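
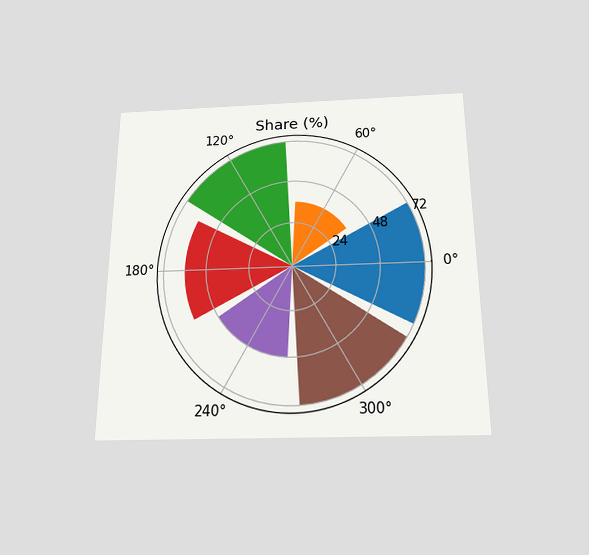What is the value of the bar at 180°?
The chart is viewed slightly from below. The bar at 180° reaches 60% on the radial axis.

60%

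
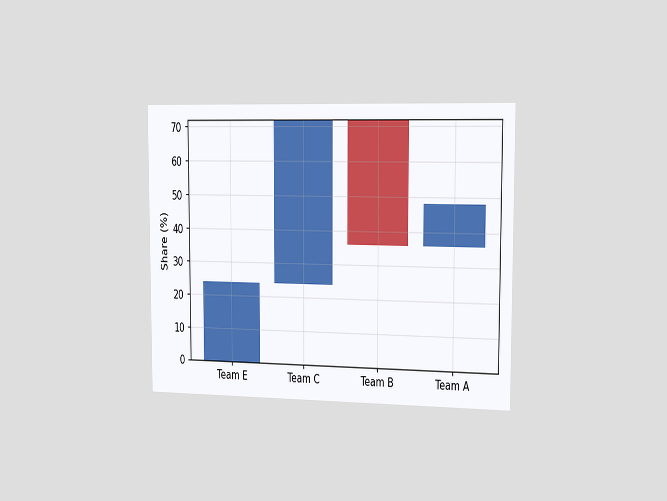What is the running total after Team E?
The chart is viewed slightly from the right. After Team E the running total reaches 24%.

24%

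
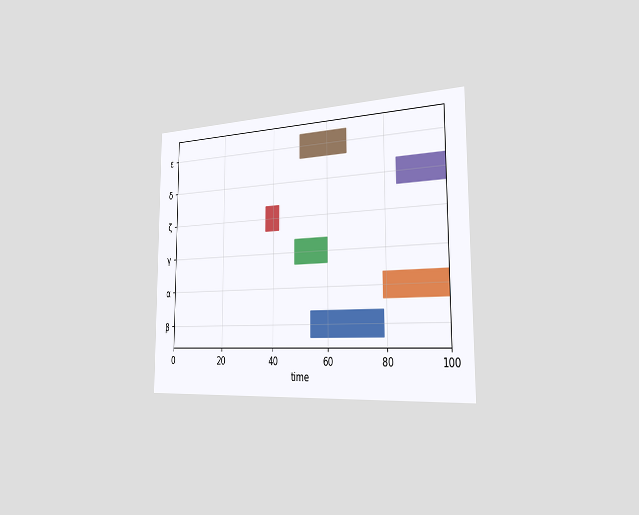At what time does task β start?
54

The chart is viewed slightly from the right. The β bar begins at t=54.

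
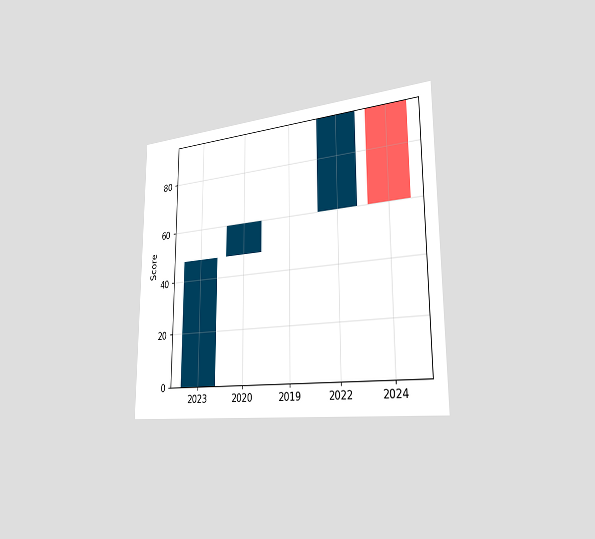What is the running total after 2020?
60

The chart is viewed slightly from the right. After 2020 the running total reaches 60.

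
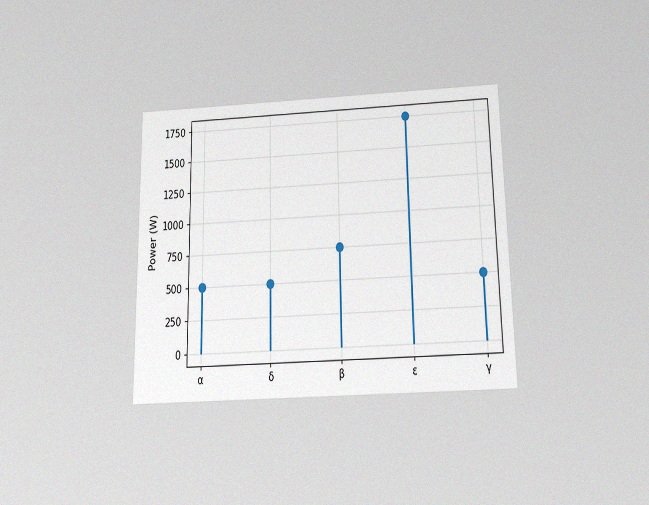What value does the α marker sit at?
The chart is viewed slightly from below, with some photo noise. The α marker sits at 500W.

500W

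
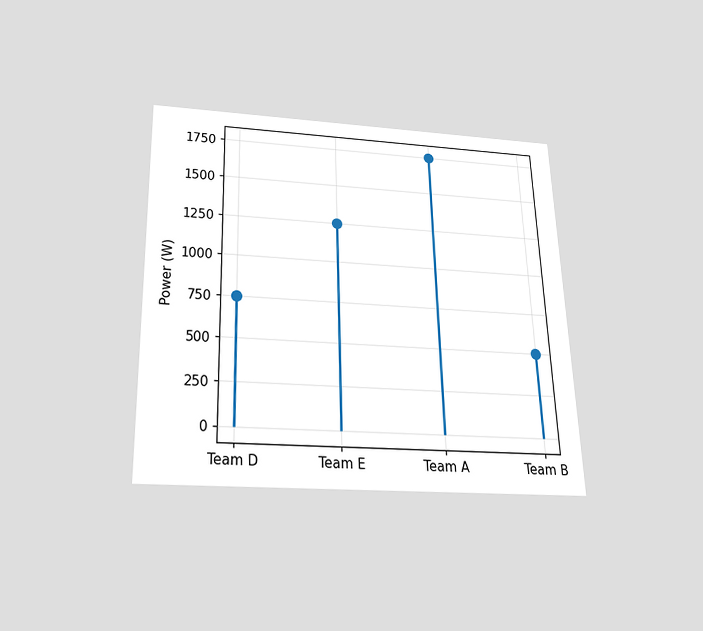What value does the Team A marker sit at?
1750W

The chart is viewed slightly from below. The Team A marker sits at 1750W.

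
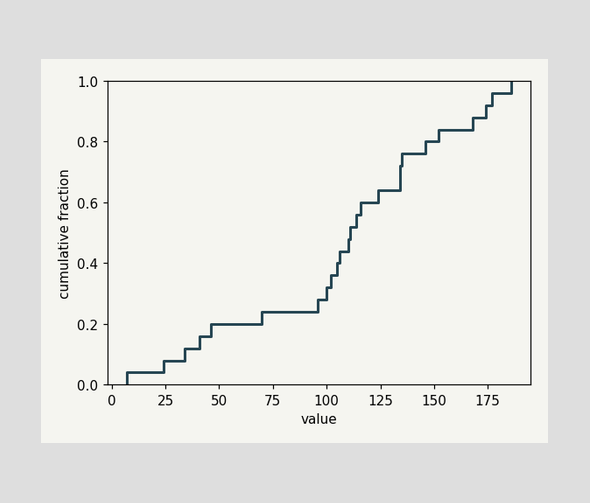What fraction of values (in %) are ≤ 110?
At x=110 the ECDF step is at 48%.

48%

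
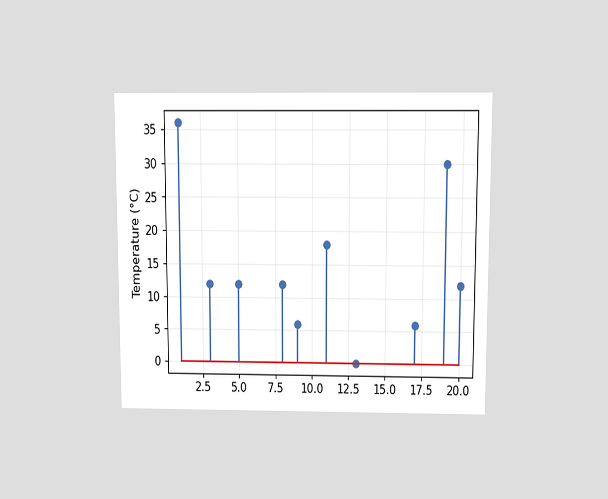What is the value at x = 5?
The chart is viewed slightly from above. The stem at x=5 reaches 12°C.

12°C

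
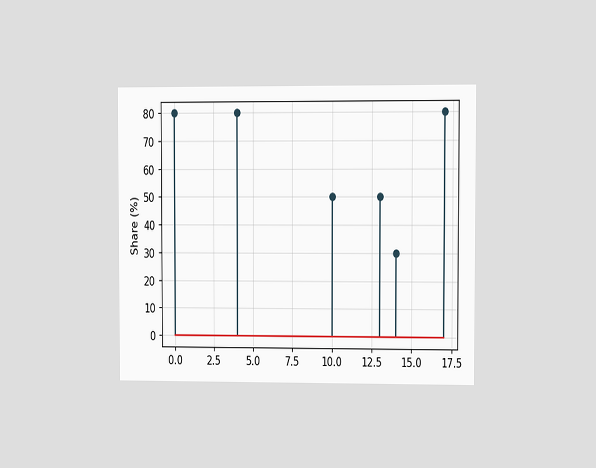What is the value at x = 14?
The chart is viewed at a slight angle. The stem at x=14 reaches 30%.

30%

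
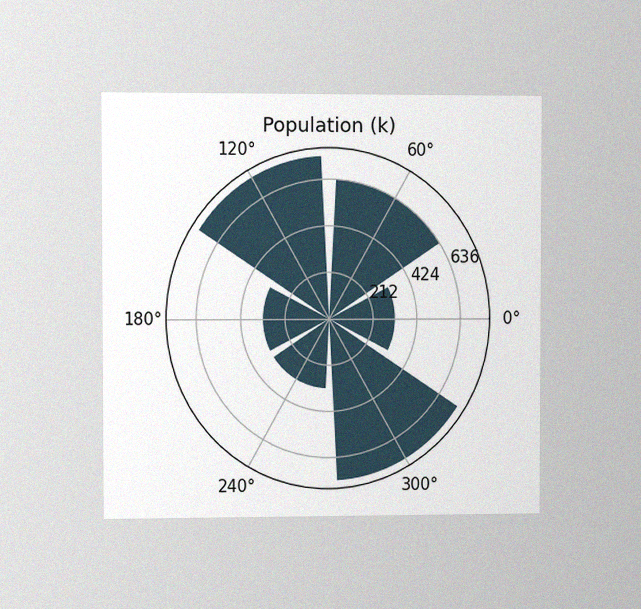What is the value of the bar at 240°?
318k

The chart is viewed at a slight angle, with some photo noise. The bar at 240° reaches 318k on the radial axis.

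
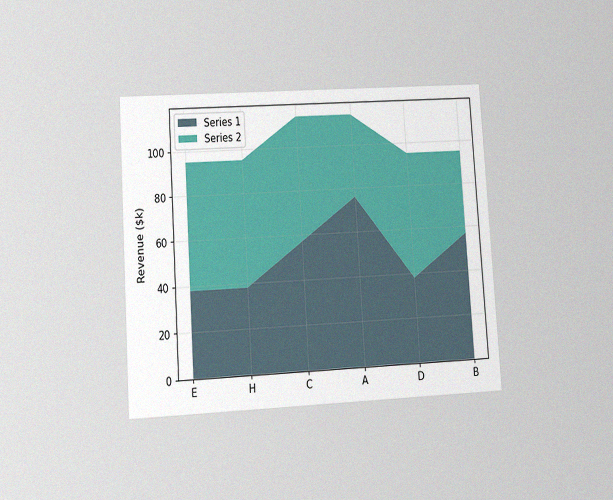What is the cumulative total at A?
$114k

The chart is tilted about 4° counter-clockwise and viewed at a slight angle, with some photo noise. The stacked total at A reaches $114k.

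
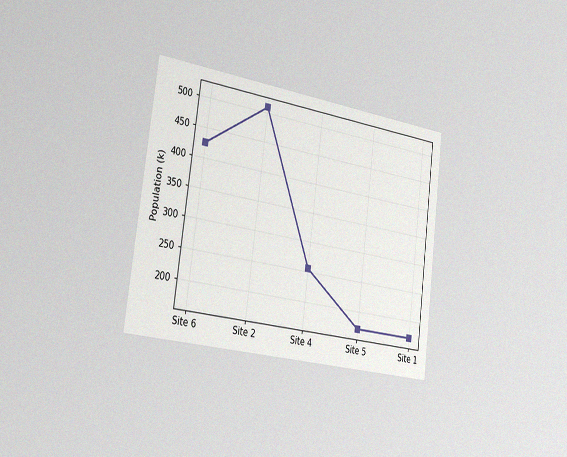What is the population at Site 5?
The chart is tilted about 7° clockwise and viewed slightly from the left, with some photo noise. At Site 5, the line is at 170k.

170k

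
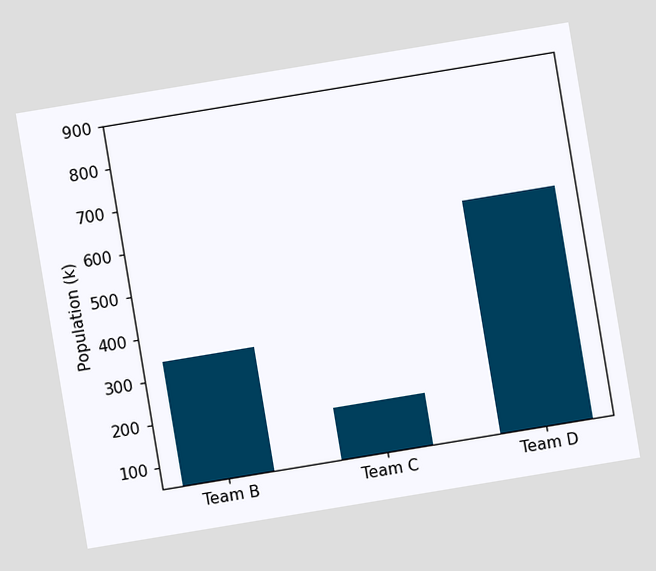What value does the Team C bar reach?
170k

The chart is tilted about 9° counter-clockwise. Reading along the chart's y-axis, the Team C bar reaches 170k.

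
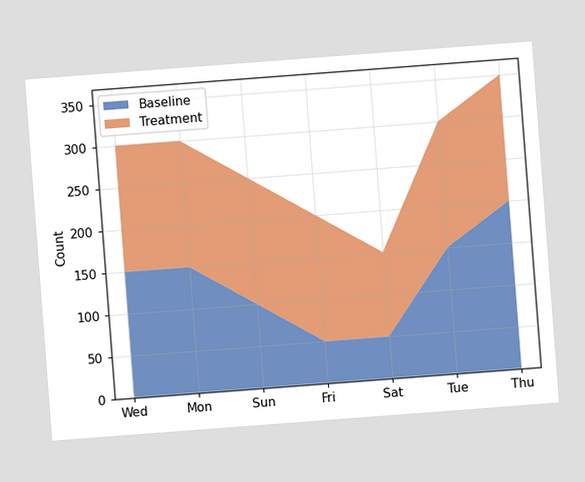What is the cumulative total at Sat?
150

The chart is tilted about 4° counter-clockwise. The stacked total at Sat reaches 150.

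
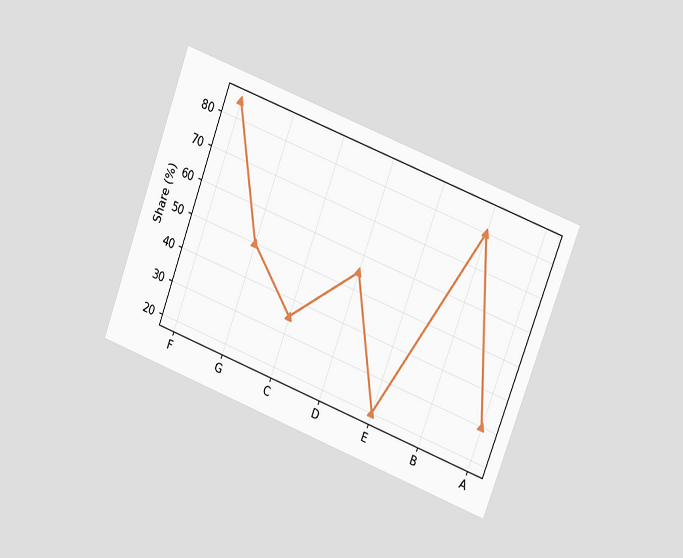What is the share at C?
35%

The chart is tilted about 21° clockwise and viewed at a slight angle. At C, the line is at 35%.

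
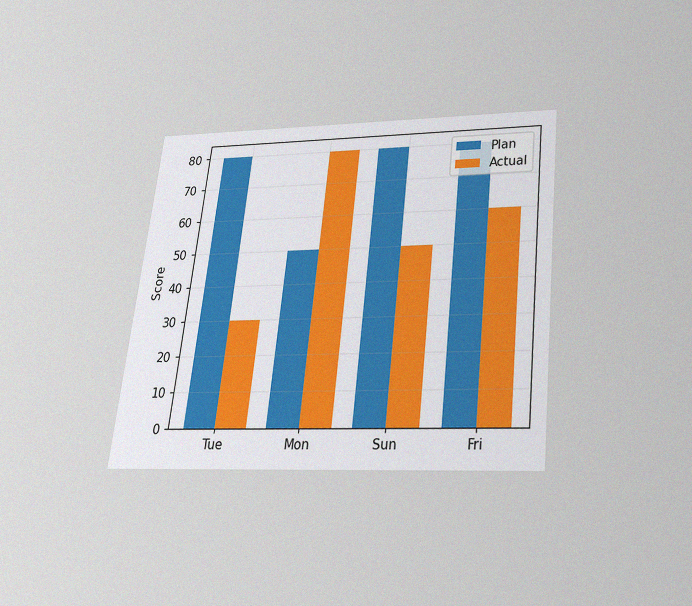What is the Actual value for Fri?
60

The chart is tilted about 6° clockwise and viewed slightly from below, with some photo noise. The Actual bar at Fri reaches 60 on the y-axis.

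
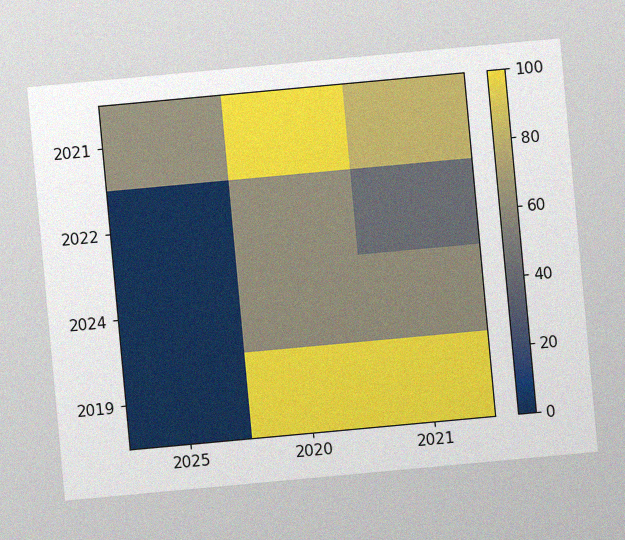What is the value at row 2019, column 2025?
The chart is tilted about 5° counter-clockwise, with some photo noise. Matching cell (2019, 2025) against the colorbar gives 0.

0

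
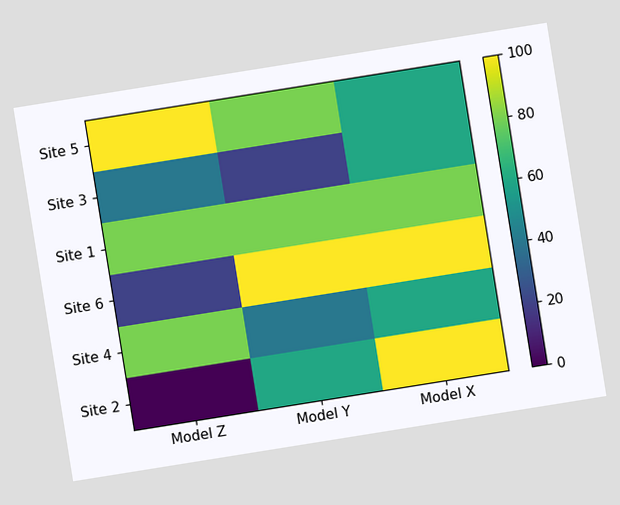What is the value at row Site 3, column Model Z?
The chart is tilted about 9° counter-clockwise. Matching cell (Site 3, Model Z) against the colorbar gives 40.

40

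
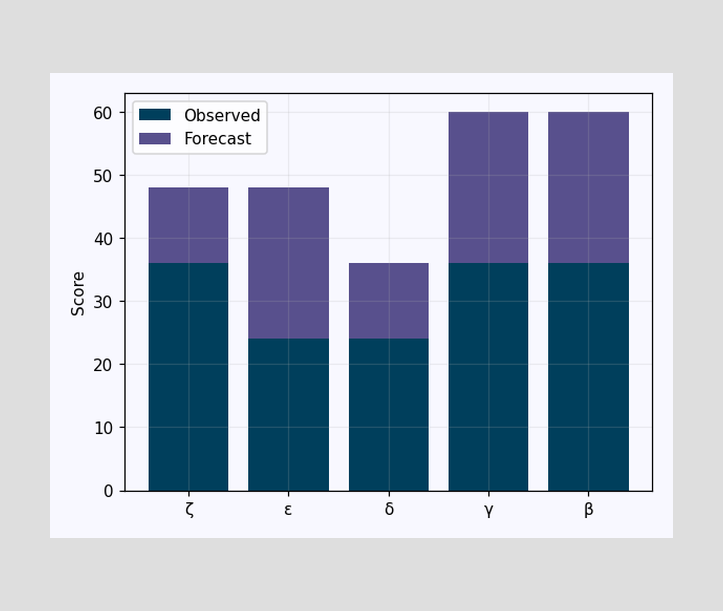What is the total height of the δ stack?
36

The δ stack's top reaches 36 on the y-axis.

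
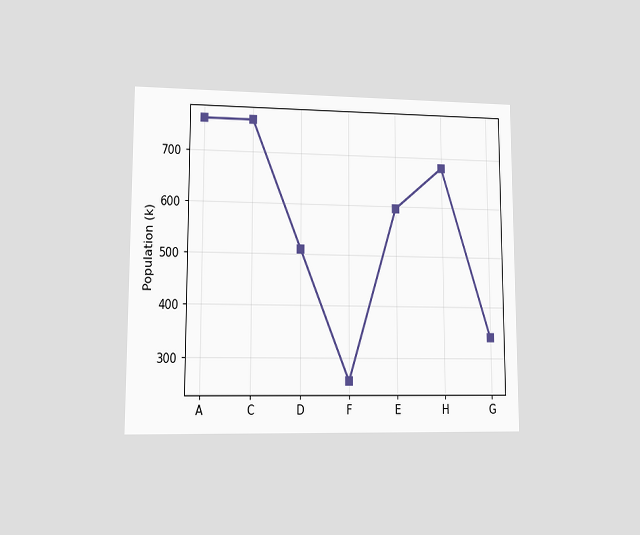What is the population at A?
765k

The chart is viewed at a slight angle. At A, the line is at 765k.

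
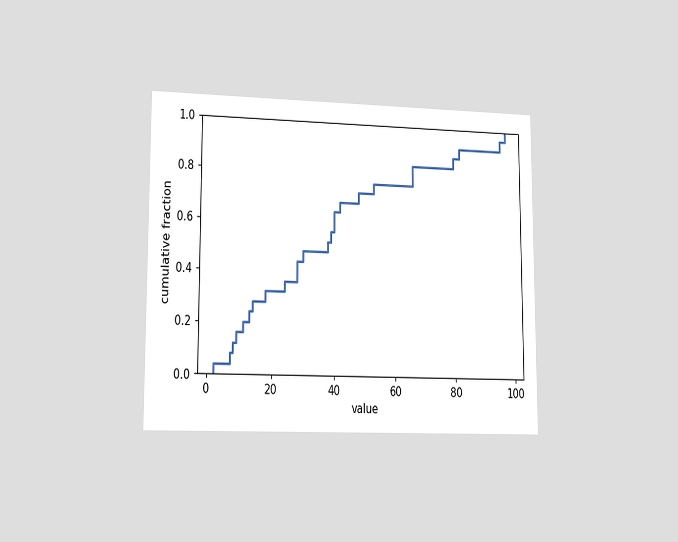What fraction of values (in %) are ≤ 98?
100%

The chart is viewed slightly from the left. At x=98 the ECDF step is at 100%.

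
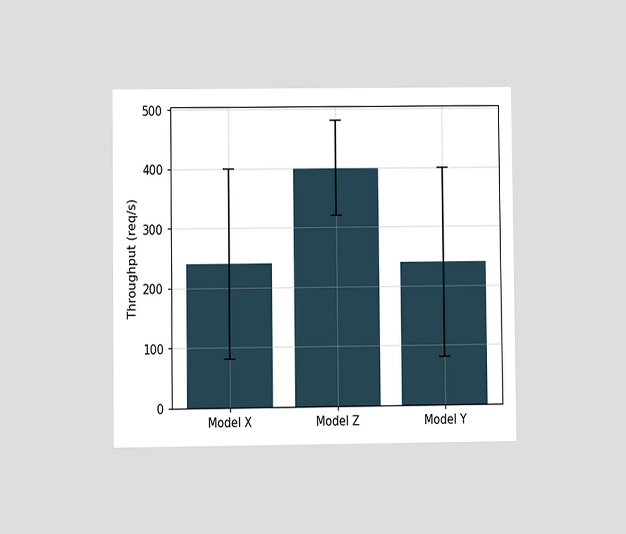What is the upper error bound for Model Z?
480req/s

The chart is viewed at a slight angle. The Model Z bar's upper whisker reaches 480req/s.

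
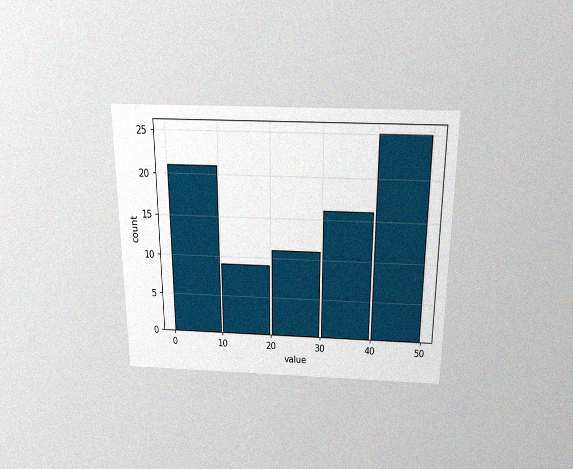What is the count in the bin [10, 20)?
9

The chart is viewed slightly from above, with some photo noise. The [10, 20) bin has height 9.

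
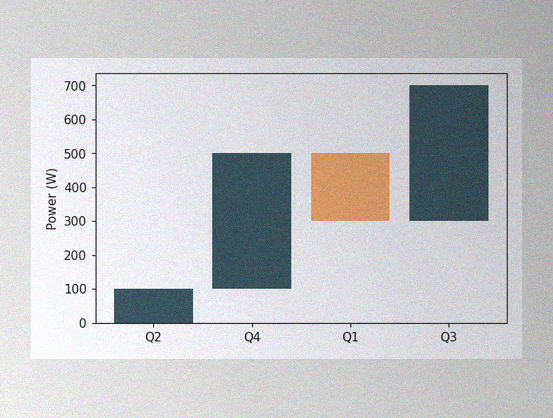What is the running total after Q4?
500W

The image has some photo noise and uneven lighting. After Q4 the running total reaches 500W.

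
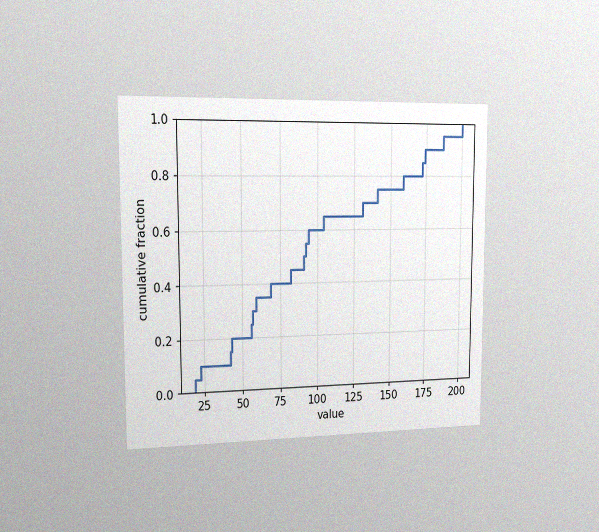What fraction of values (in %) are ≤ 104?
The chart is viewed slightly from the left, with some photo noise. At x=104 the ECDF step is at 65%.

65%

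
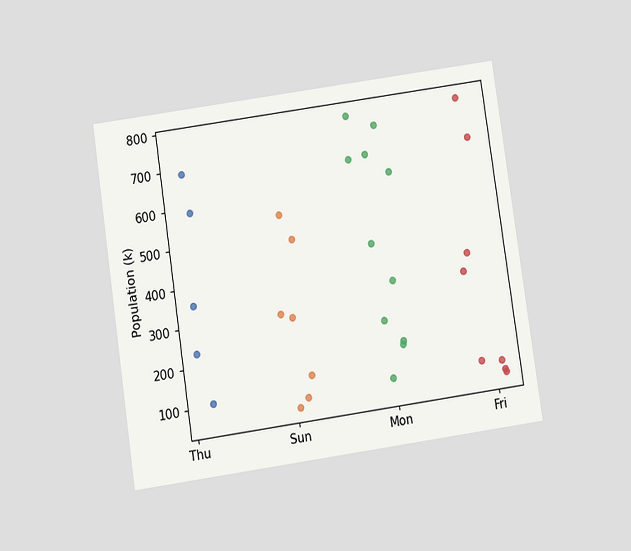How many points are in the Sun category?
The chart is tilted about 8° counter-clockwise and viewed slightly from below. Counting the markers in the Sun column gives 7.

7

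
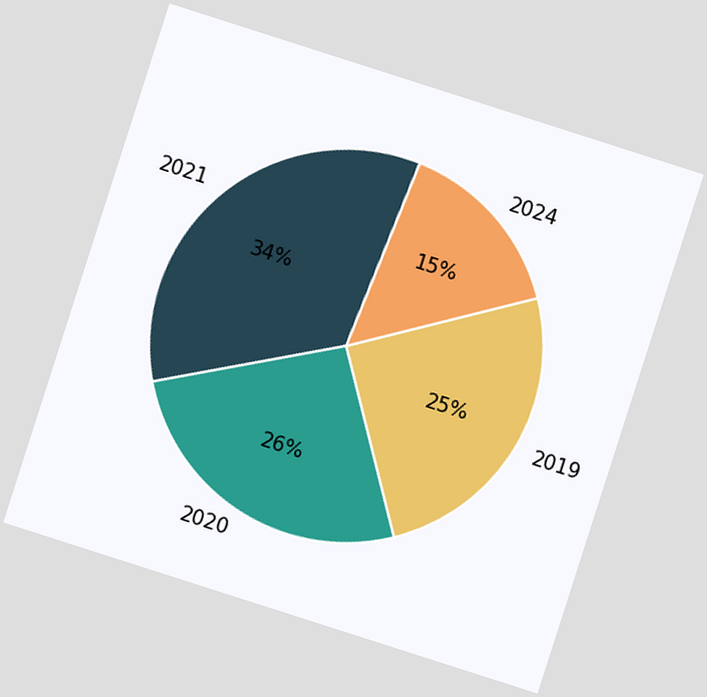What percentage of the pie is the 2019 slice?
The chart is tilted about 18° clockwise. The 2019 slice takes up 25% of the pie.

25%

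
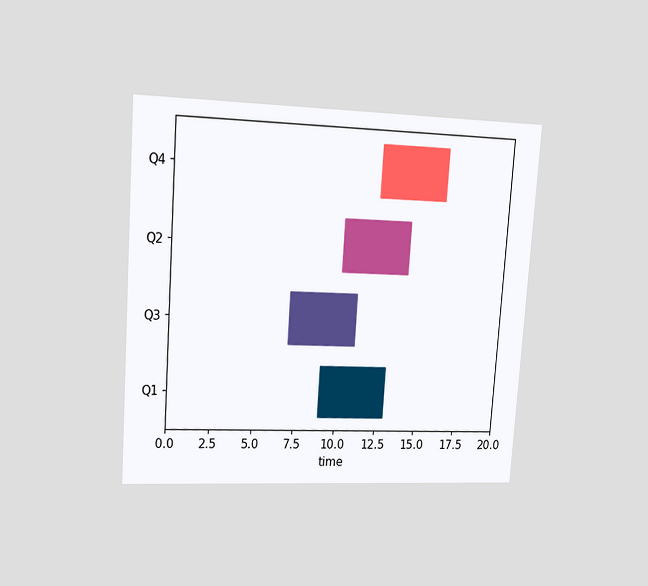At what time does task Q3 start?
7

The chart is tilted about 4° clockwise and viewed at a slight angle. The Q3 bar begins at t=7.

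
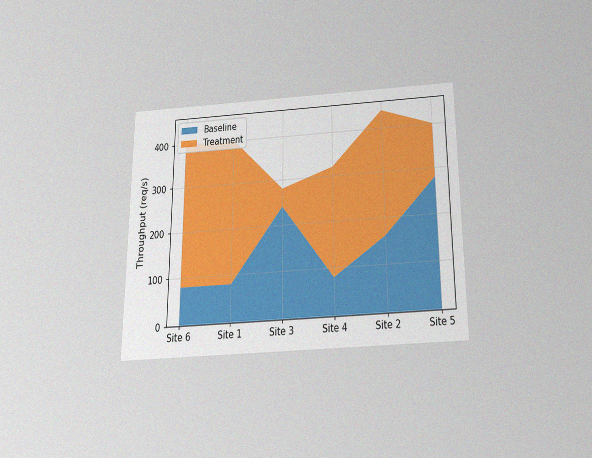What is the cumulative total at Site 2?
The chart is viewed slightly from below, with some photo noise. The stacked total at Site 2 reaches 440req/s.

440req/s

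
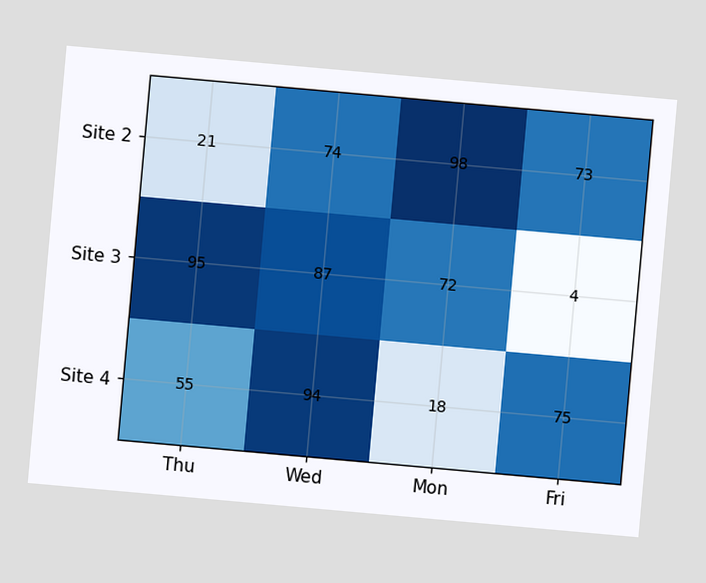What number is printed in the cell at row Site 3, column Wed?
The chart is tilted about 5° clockwise. The (Site 3, Wed) cell reads 87.

87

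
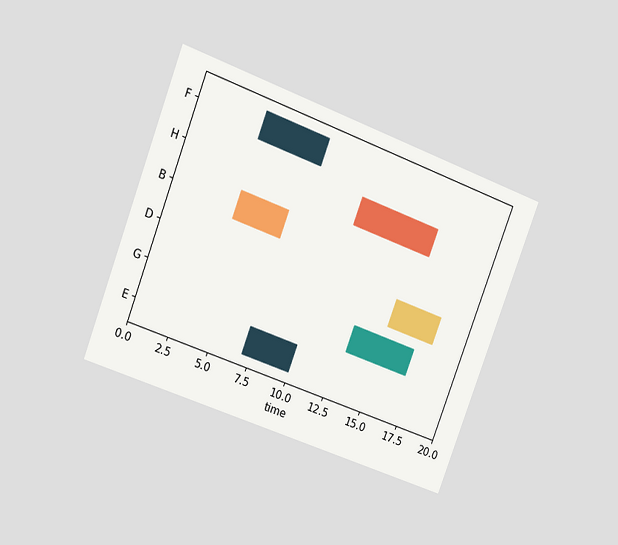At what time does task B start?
The chart is tilted about 21° clockwise and viewed at a slight angle. The B bar begins at t=4.

4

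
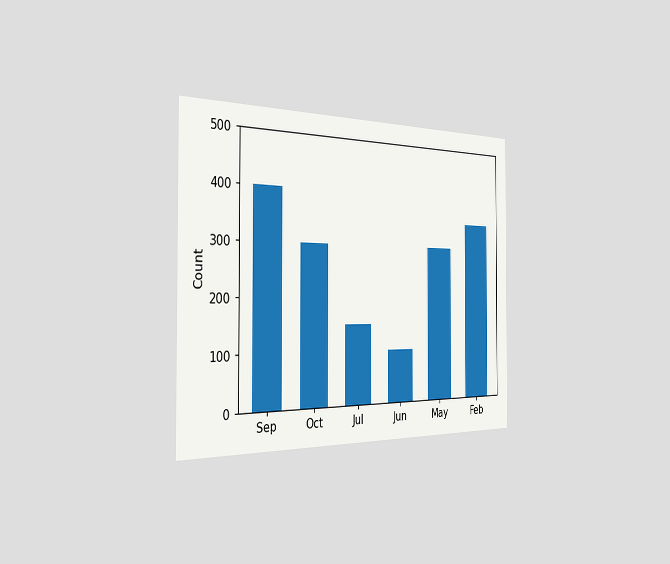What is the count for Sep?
The chart is viewed slightly from the left. Reading along the chart's y-axis, the Sep bar reaches 400.

400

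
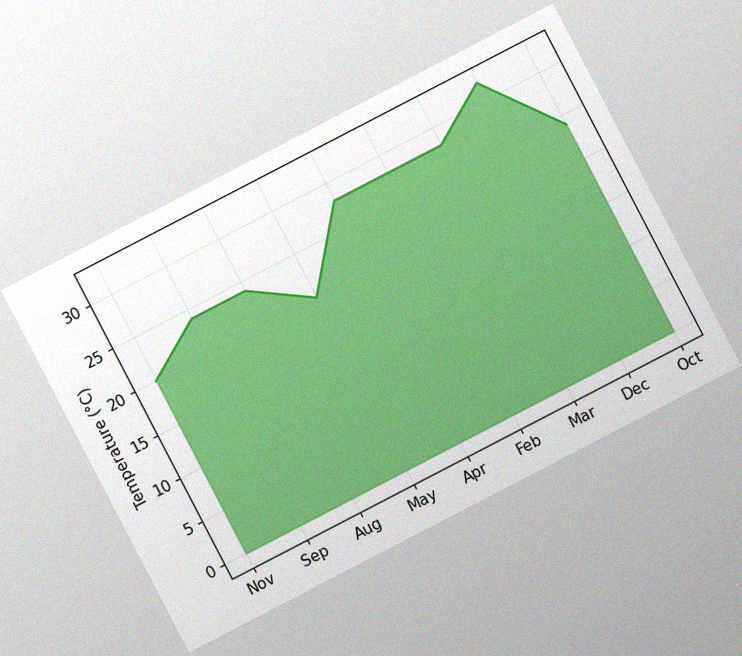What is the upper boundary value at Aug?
The chart is tilted about 27° counter-clockwise, with some photo noise. At Aug the upper boundary is at 24°C.

24°C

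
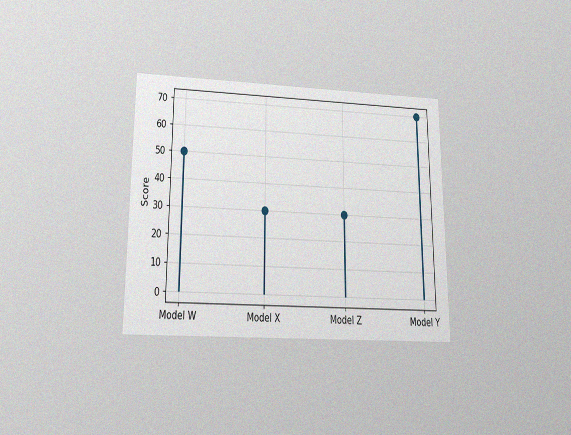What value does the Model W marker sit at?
50

The chart is viewed slightly from below, with some photo noise. The Model W marker sits at 50.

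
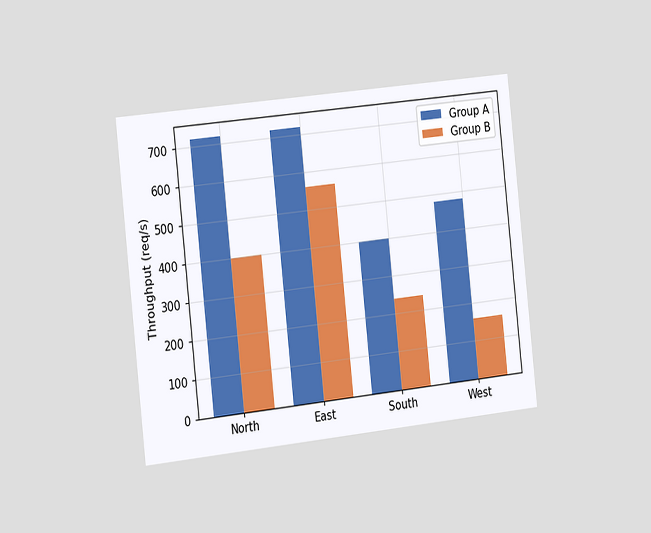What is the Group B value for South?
240req/s

The chart is tilted about 6° counter-clockwise and viewed slightly from the left. The Group B bar at South reaches 240req/s on the y-axis.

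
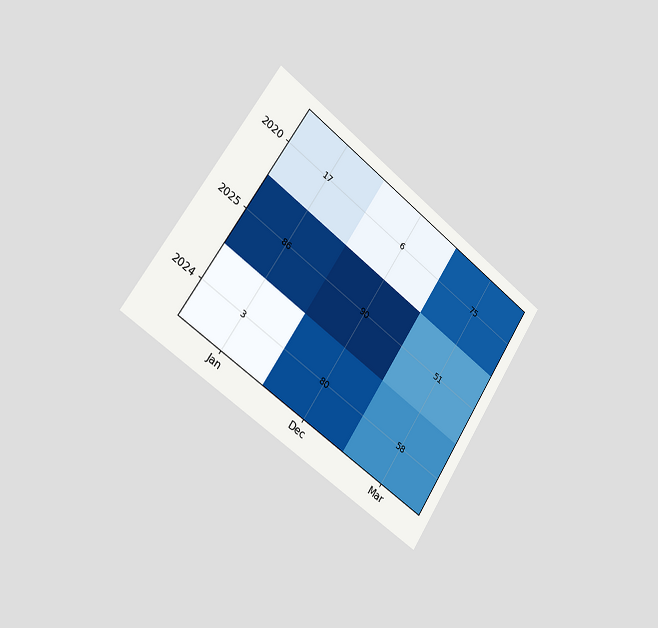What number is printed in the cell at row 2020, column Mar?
The chart is tilted about 34° clockwise and viewed slightly from the left. The (2020, Mar) cell reads 75.

75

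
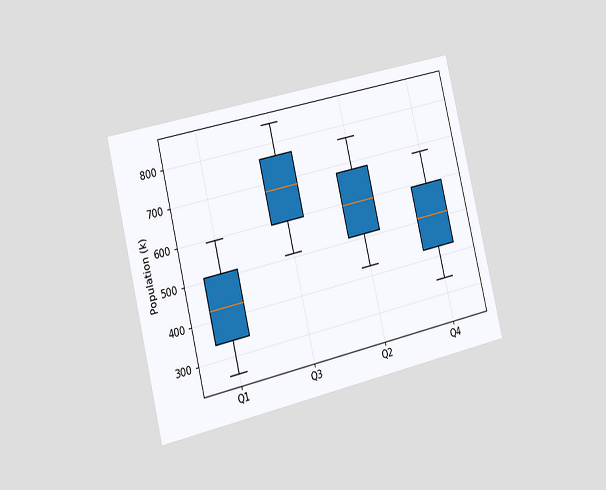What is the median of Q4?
510k

The chart is tilted about 13° counter-clockwise and viewed slightly from the left. The median line in the Q4 box sits at 510k.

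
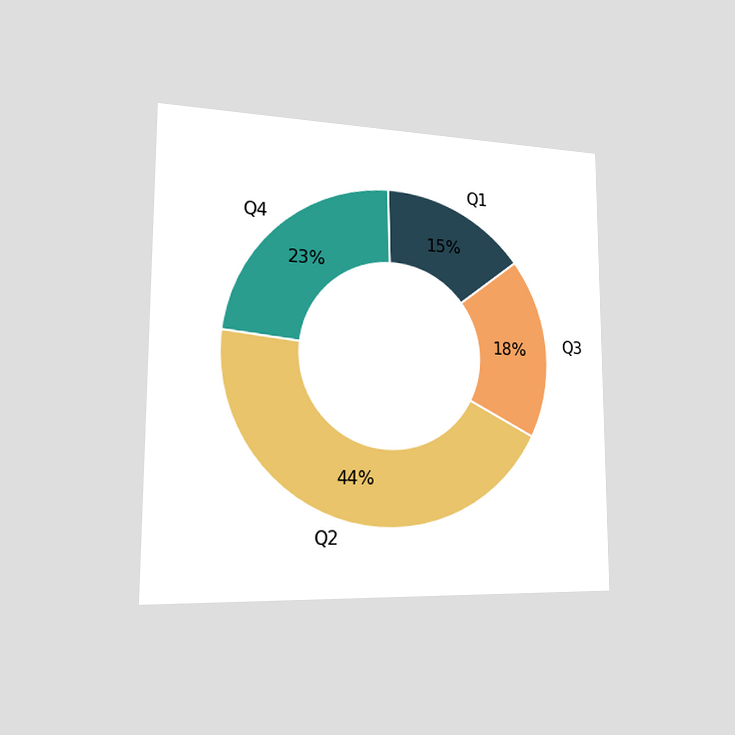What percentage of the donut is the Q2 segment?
The chart is viewed slightly from the left. The Q2 segment takes up 44% of the ring.

44%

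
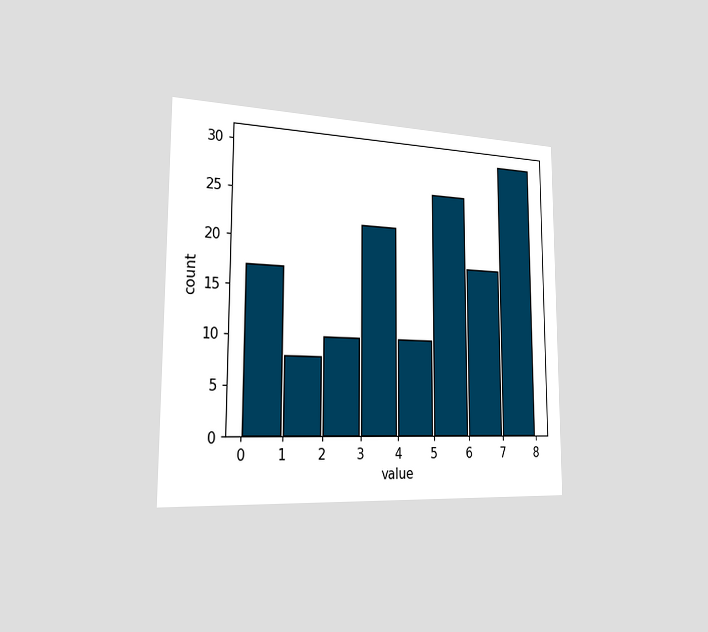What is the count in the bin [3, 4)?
The chart is viewed slightly from the left. The [3, 4) bin has height 22.

22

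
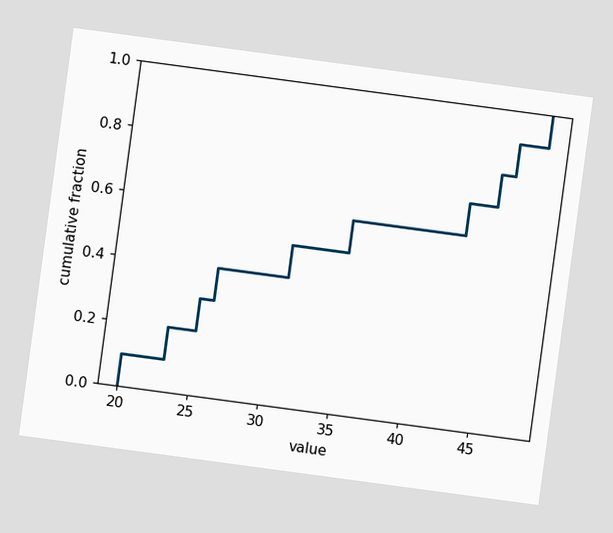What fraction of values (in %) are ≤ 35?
60%

The chart is tilted about 8° clockwise. At x=35 the ECDF step is at 60%.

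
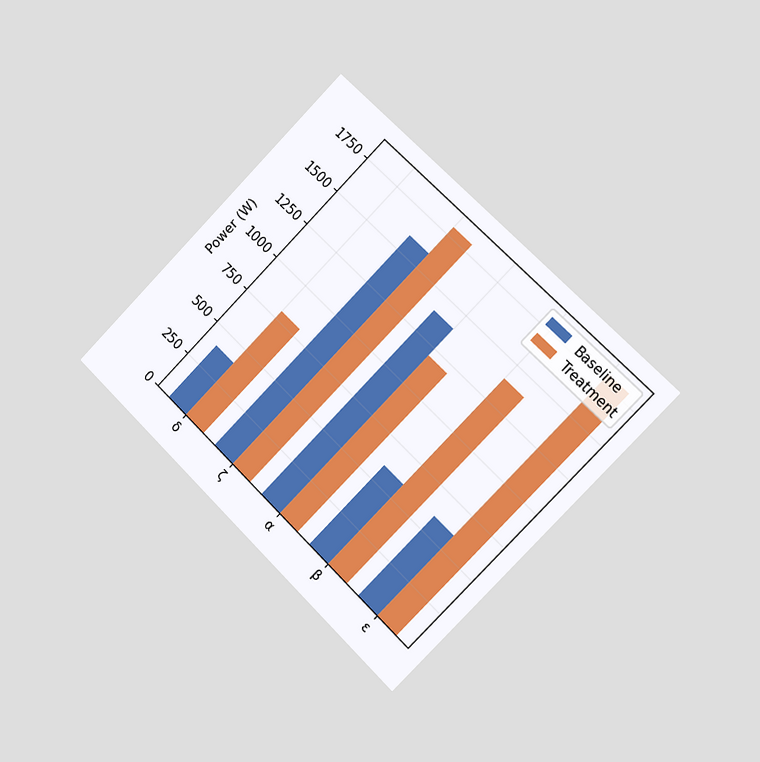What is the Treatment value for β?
1400W

The chart is tilted about 45° clockwise and viewed slightly from the right. The Treatment bar at β reaches 1400W on the y-axis.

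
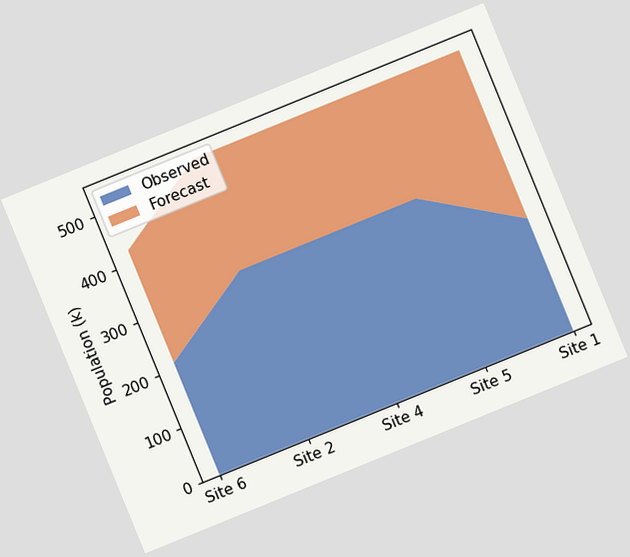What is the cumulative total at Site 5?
530k

The chart is tilted about 22° counter-clockwise. The stacked total at Site 5 reaches 530k.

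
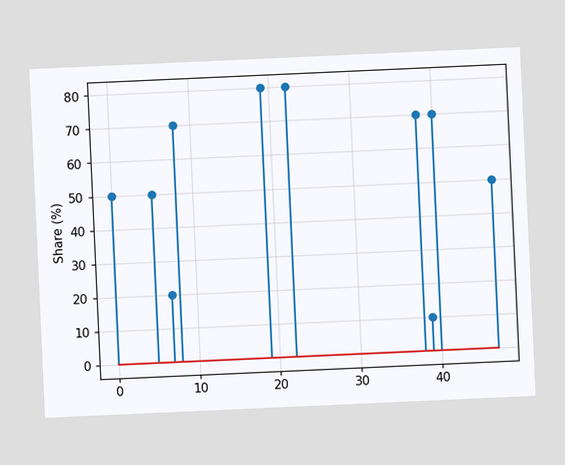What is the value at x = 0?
The chart is tilted about 3° counter-clockwise. The stem at x=0 reaches 50%.

50%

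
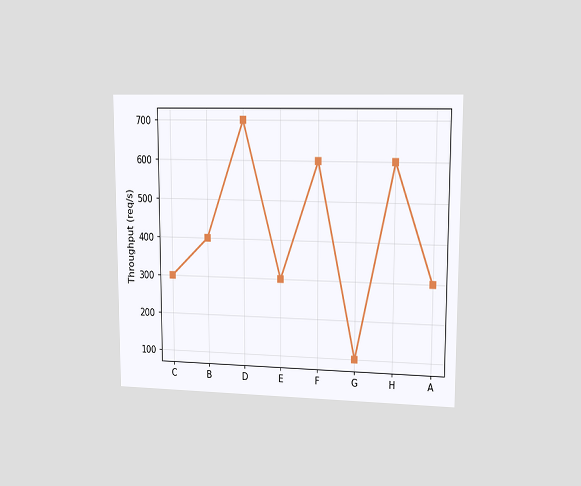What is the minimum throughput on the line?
The chart is viewed slightly from the right. The lowest point is at G, and reading across to the y-axis gives 100req/s.

100req/s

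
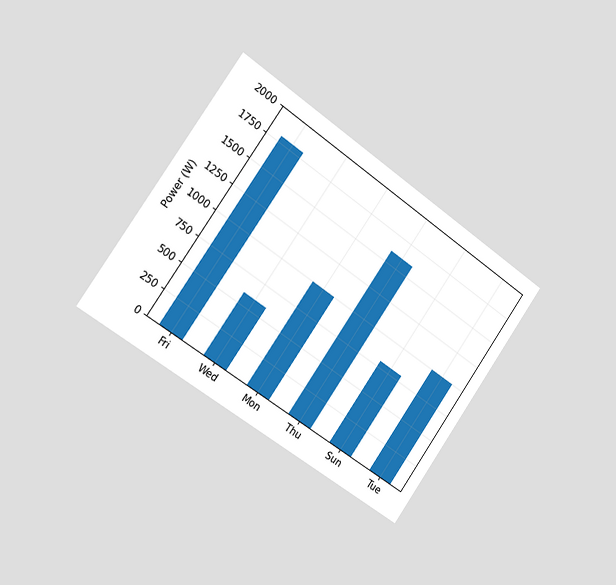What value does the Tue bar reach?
The chart is tilted about 35° clockwise and viewed slightly from the left. Reading along the chart's y-axis, the Tue bar reaches 1000W.

1000W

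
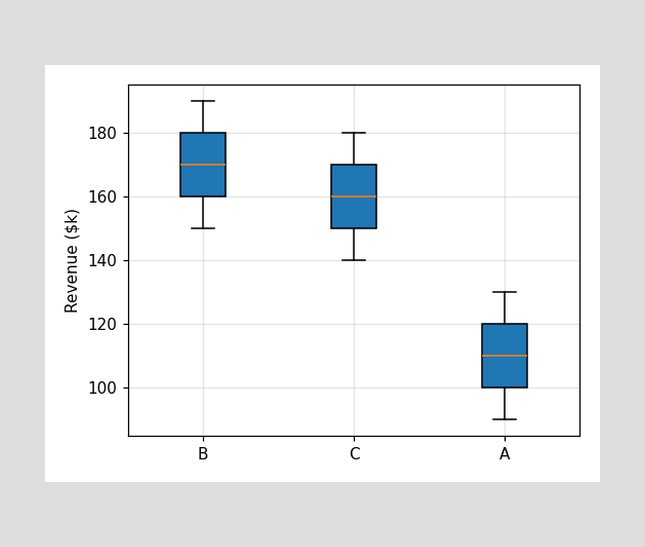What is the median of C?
$160k

The median line in the C box sits at $160k.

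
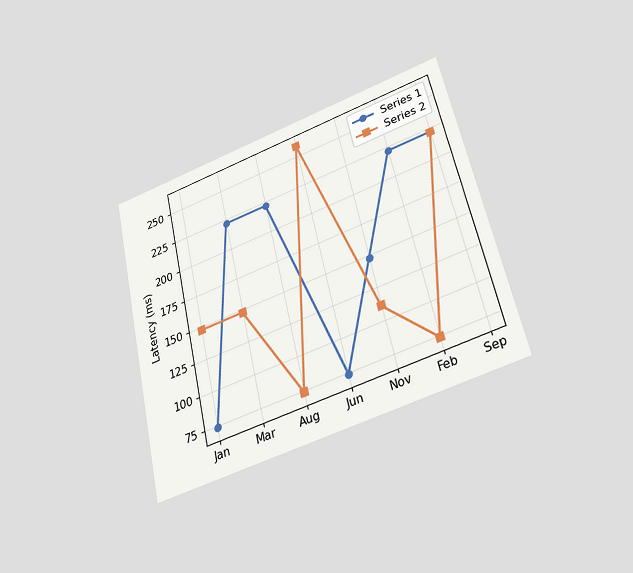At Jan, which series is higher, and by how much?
The chart is tilted about 13° counter-clockwise and viewed slightly from below. At Jan, Series 2 sits above the other line by 74ms.

Series 2, by 74ms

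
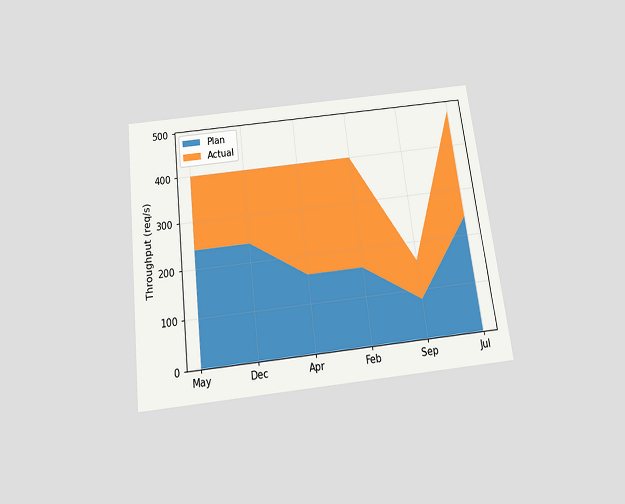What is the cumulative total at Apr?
400req/s

The chart is tilted about 7° counter-clockwise and viewed slightly from below. The stacked total at Apr reaches 400req/s.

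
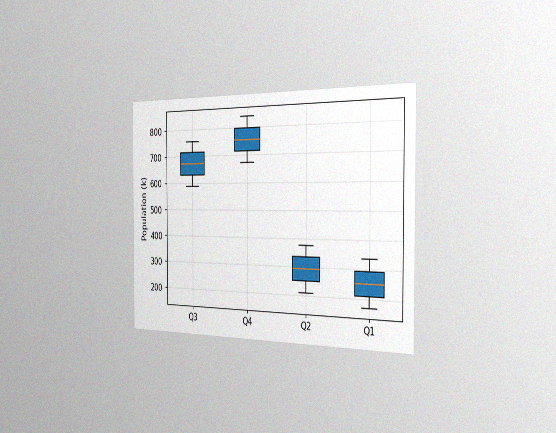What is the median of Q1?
The chart is viewed slightly from the right, with some photo noise. The median line in the Q1 box sits at 252k.

252k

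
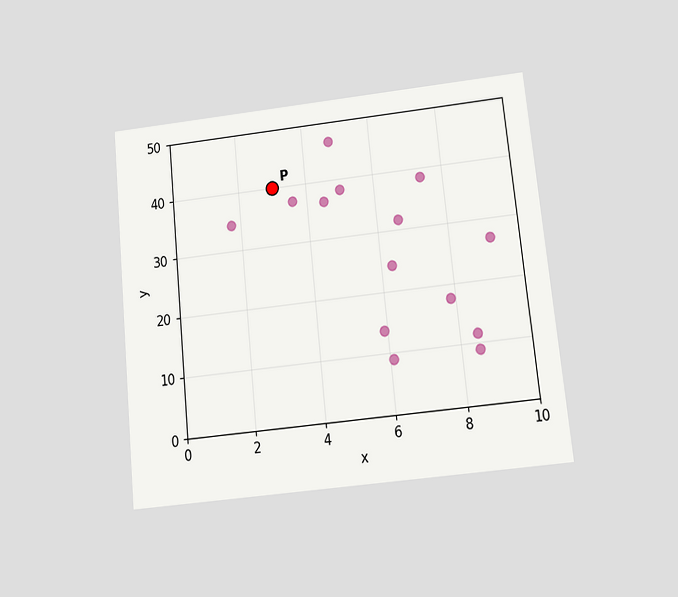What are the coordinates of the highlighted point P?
The chart is tilted about 6° counter-clockwise and viewed at a slight angle. Following the gridlines from P to each axis, P sits at (3, 40).

(3, 40)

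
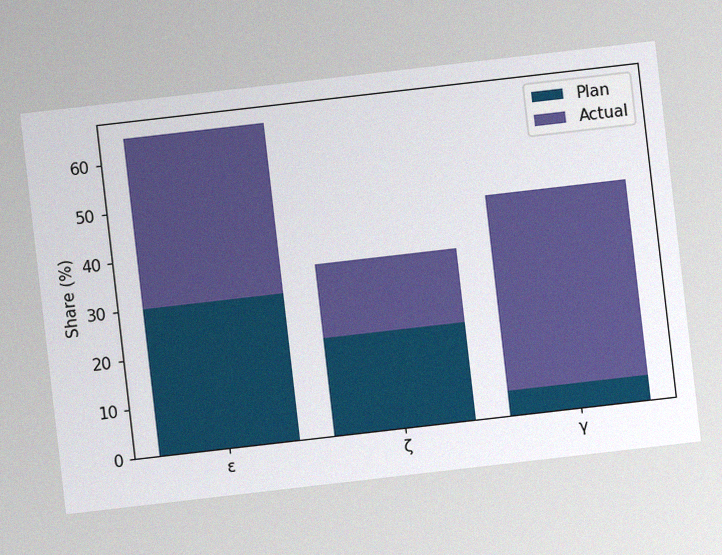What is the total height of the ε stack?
The chart is tilted about 7° counter-clockwise, with some photo noise. The ε stack's top reaches 65% on the y-axis.

65%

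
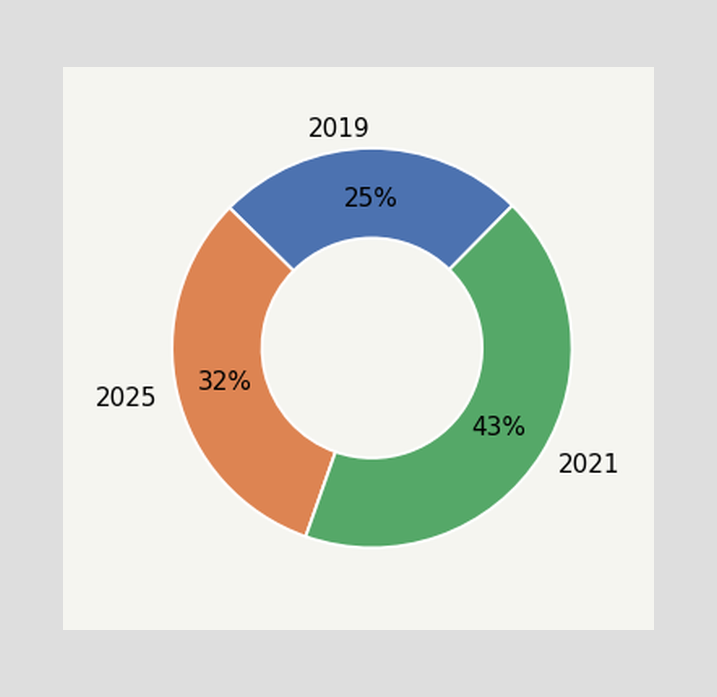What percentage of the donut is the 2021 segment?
43%

The 2021 segment takes up 43% of the ring.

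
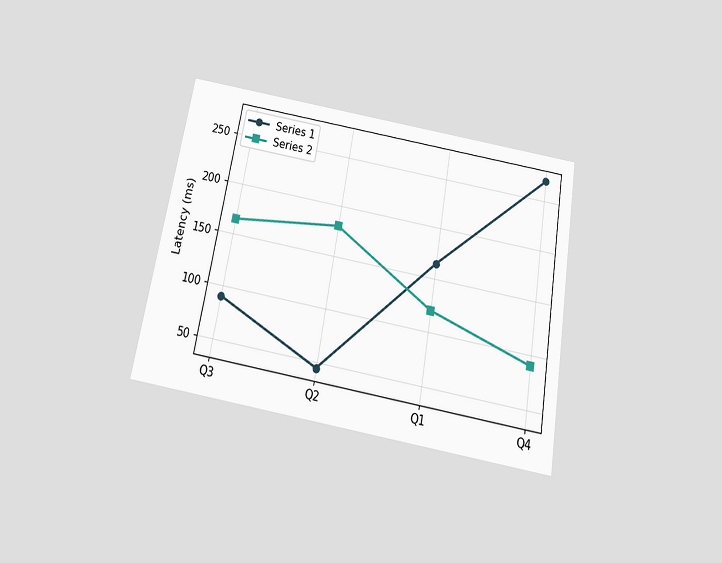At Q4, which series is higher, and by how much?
The chart is tilted about 10° clockwise and viewed slightly from below. At Q4, Series 1 sits above the other line by 180ms.

Series 1, by 180ms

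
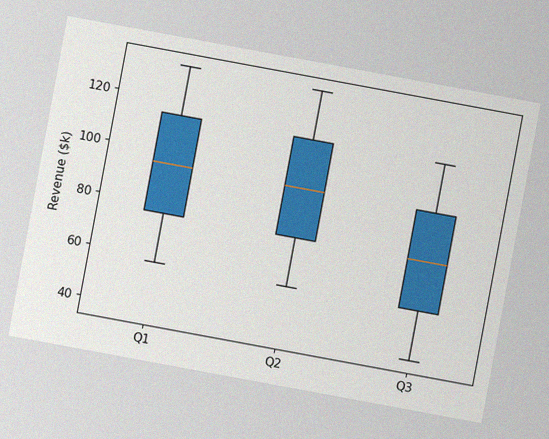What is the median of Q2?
$95k

The chart is tilted about 10° clockwise, with some photo noise. The median line in the Q2 box sits at $95k.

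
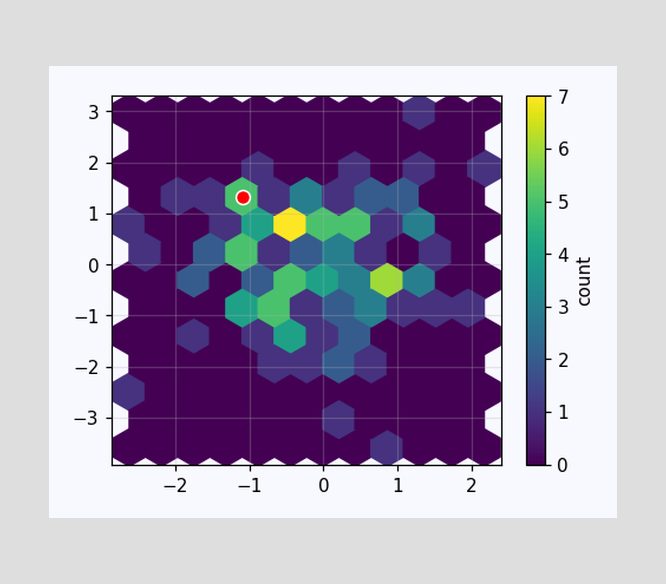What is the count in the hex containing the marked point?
5

The marked hex reads 5 on the colorbar.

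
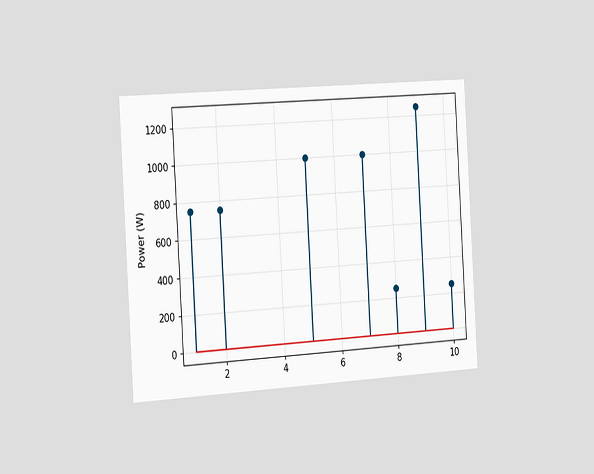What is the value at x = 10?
The chart is tilted about 3° counter-clockwise and viewed slightly from the left. The stem at x=10 reaches 250W.

250W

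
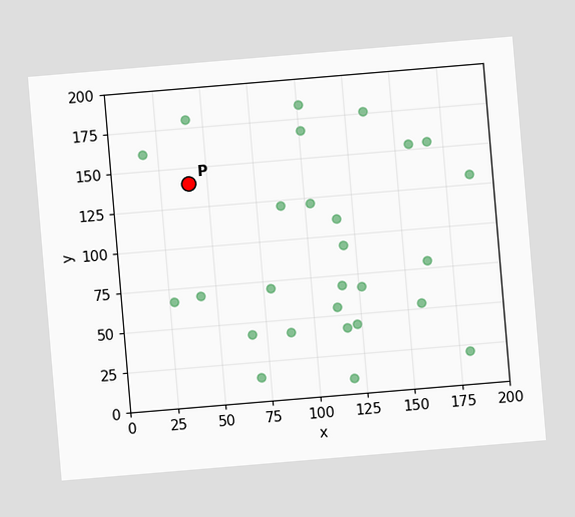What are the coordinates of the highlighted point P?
(40, 140)

The chart is tilted about 5° counter-clockwise. Following the gridlines from P to each axis, P sits at (40, 140).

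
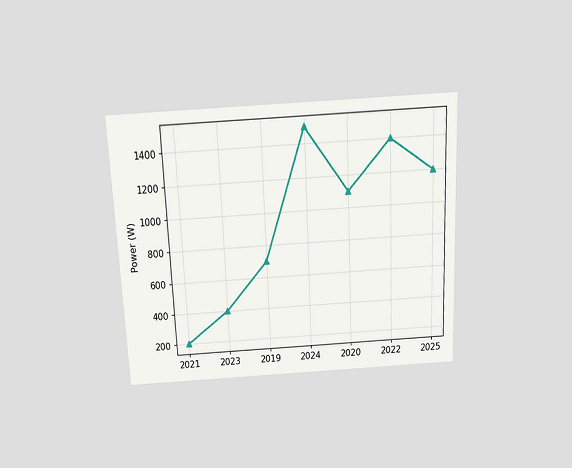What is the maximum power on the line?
1500W

The chart is tilted about 3° counter-clockwise and viewed slightly from above. The highest point is at 2024, and reading across to the y-axis gives 1500W.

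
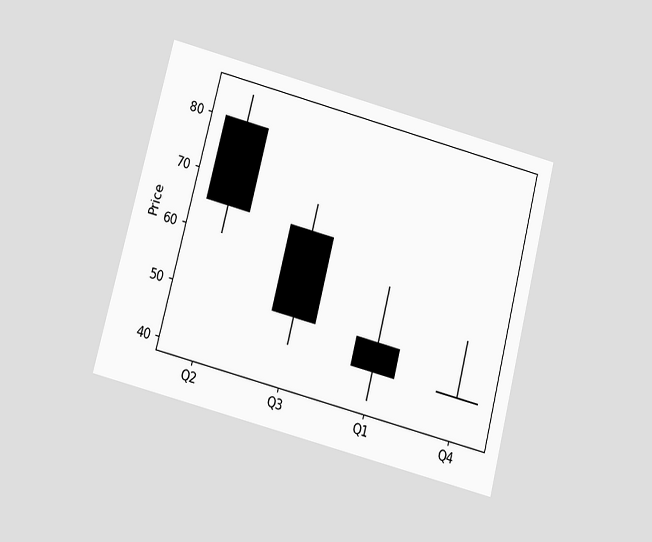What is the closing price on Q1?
45

The chart is tilted about 14° clockwise and viewed slightly from below. The Q1 candle closes at 45.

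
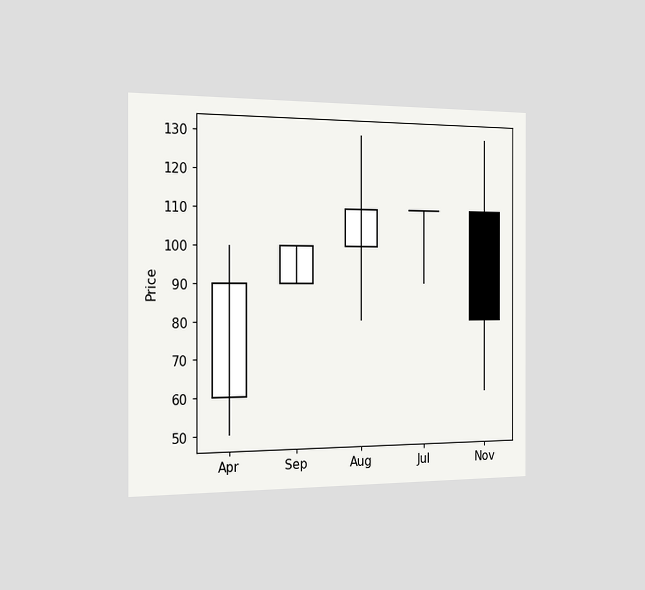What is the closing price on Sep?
100

The chart is viewed slightly from the left. The Sep candle closes at 100.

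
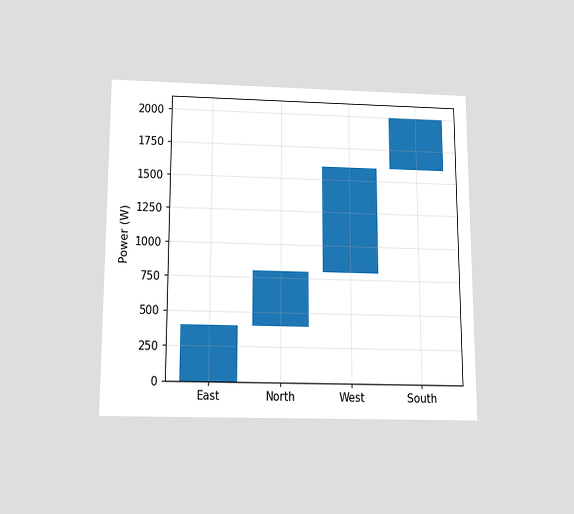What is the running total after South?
2000W

The chart is viewed slightly from below. After South the running total reaches 2000W.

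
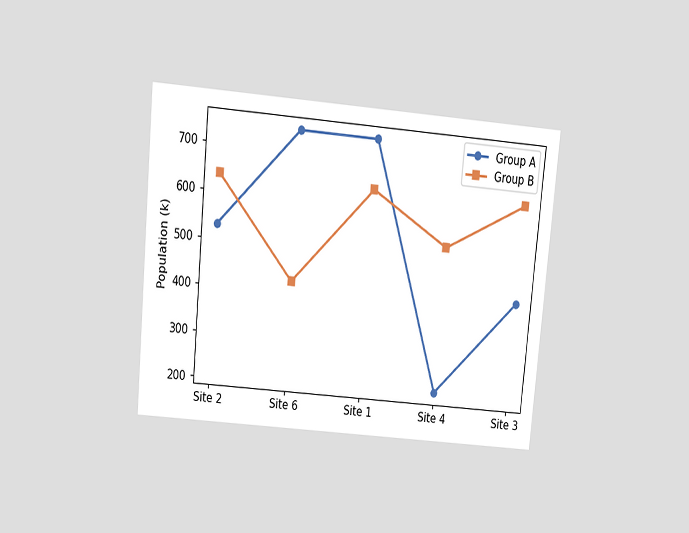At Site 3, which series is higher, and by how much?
Group B, by 212k

The chart is tilted about 5° clockwise and viewed slightly from above. At Site 3, Group B sits above the other line by 212k.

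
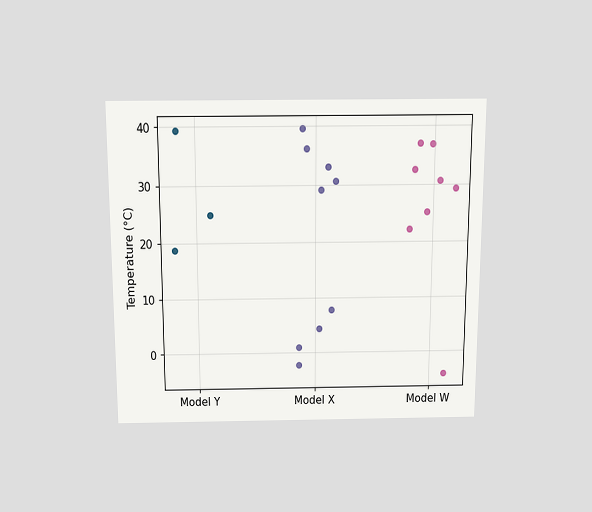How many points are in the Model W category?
8

The chart is viewed slightly from above. Counting the markers in the Model W column gives 8.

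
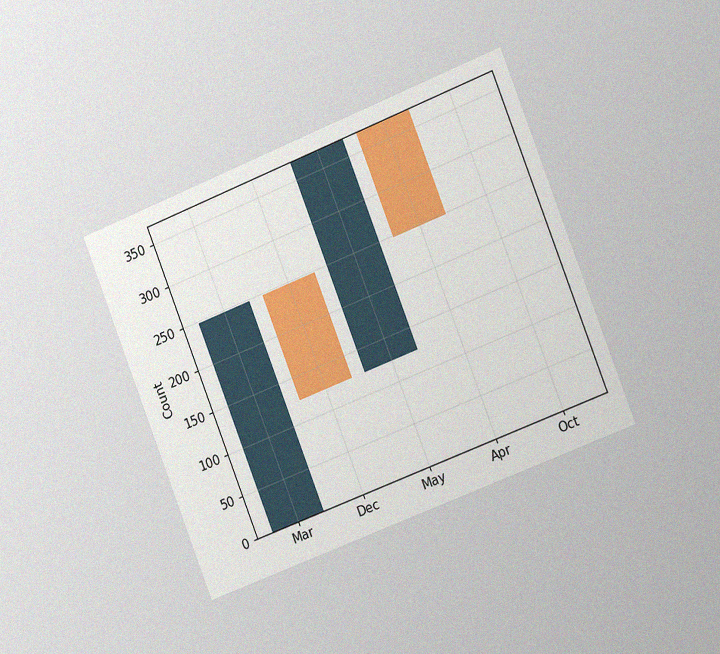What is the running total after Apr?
248

The chart is tilted about 22° counter-clockwise and viewed slightly from the right, with some photo noise. After Apr the running total reaches 248.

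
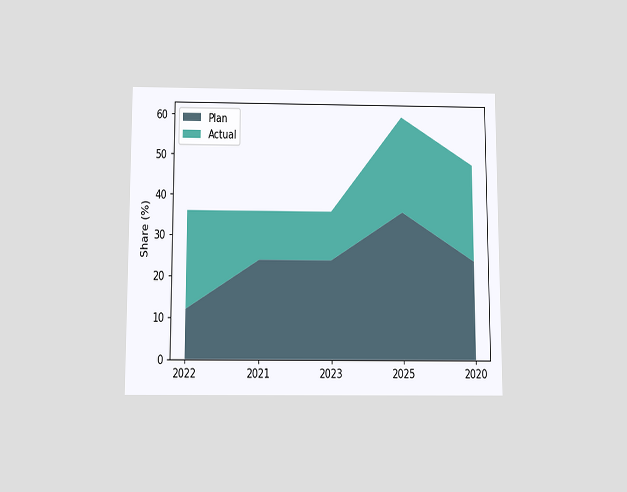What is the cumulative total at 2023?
The chart is viewed slightly from below. The stacked total at 2023 reaches 36%.

36%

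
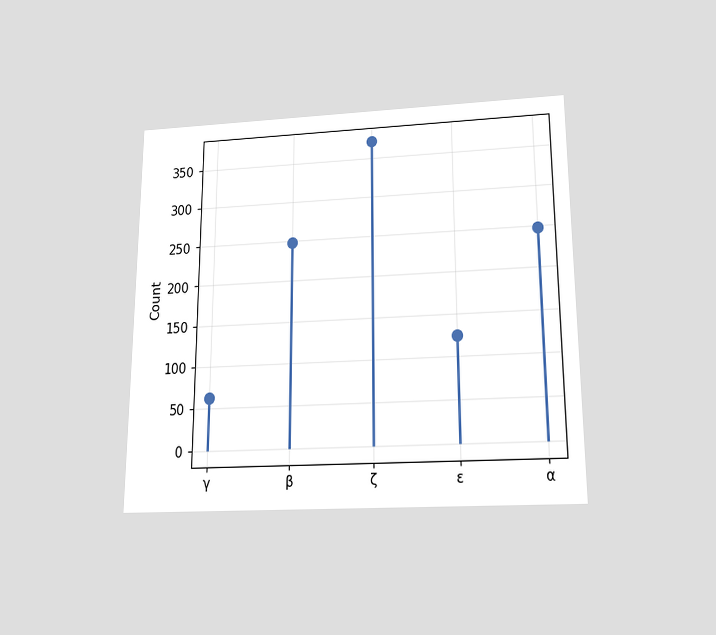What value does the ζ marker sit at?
The chart is viewed slightly from below. The ζ marker sits at 372.

372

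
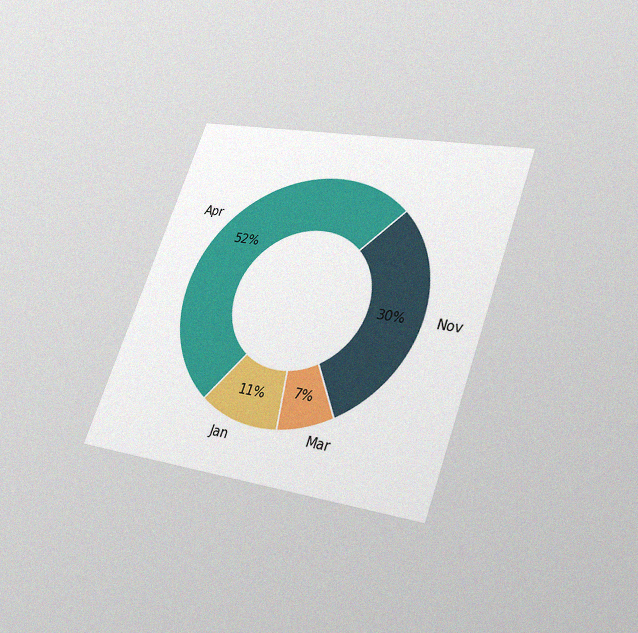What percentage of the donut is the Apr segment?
The chart is tilted about 20° clockwise and viewed slightly from below, with some photo noise. The Apr segment takes up 52% of the ring.

52%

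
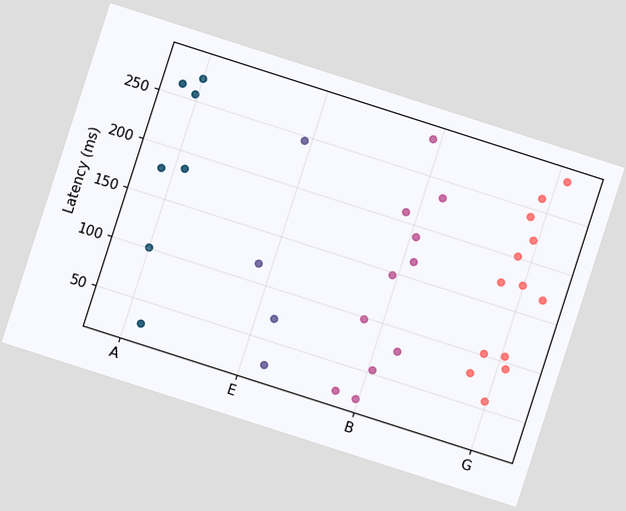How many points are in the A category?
7

The chart is tilted about 18° clockwise. Counting the markers in the A column gives 7.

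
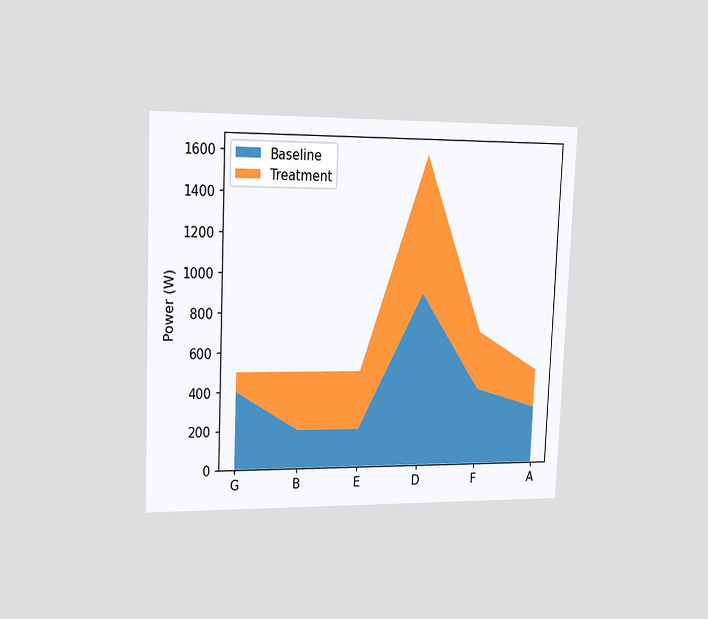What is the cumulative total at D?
1600W

The chart is tilted about 2° clockwise and viewed slightly from the left. The stacked total at D reaches 1600W.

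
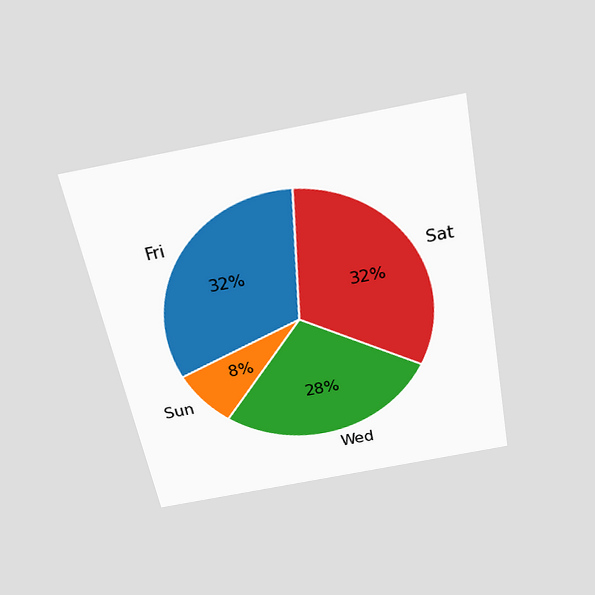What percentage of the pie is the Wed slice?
28%

The chart is tilted about 11° counter-clockwise and viewed slightly from above. The Wed slice takes up 28% of the pie.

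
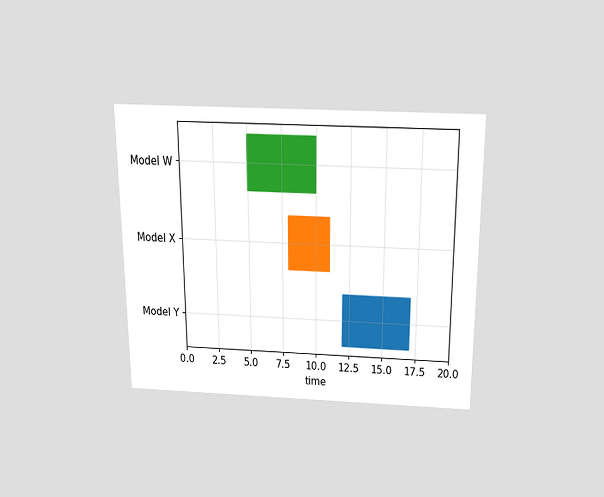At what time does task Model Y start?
The chart is viewed slightly from above. The Model Y bar begins at t=12.

12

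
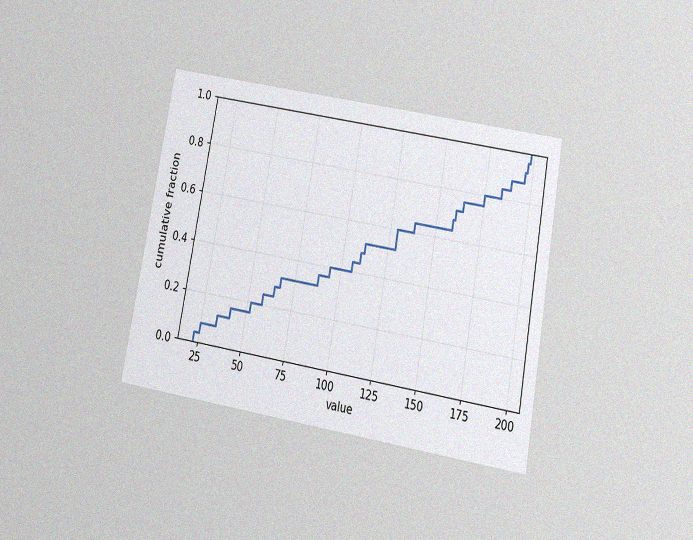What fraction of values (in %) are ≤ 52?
The chart is tilted about 10° clockwise and viewed slightly from below, with some photo noise. At x=52 the ECDF step is at 20%.

20%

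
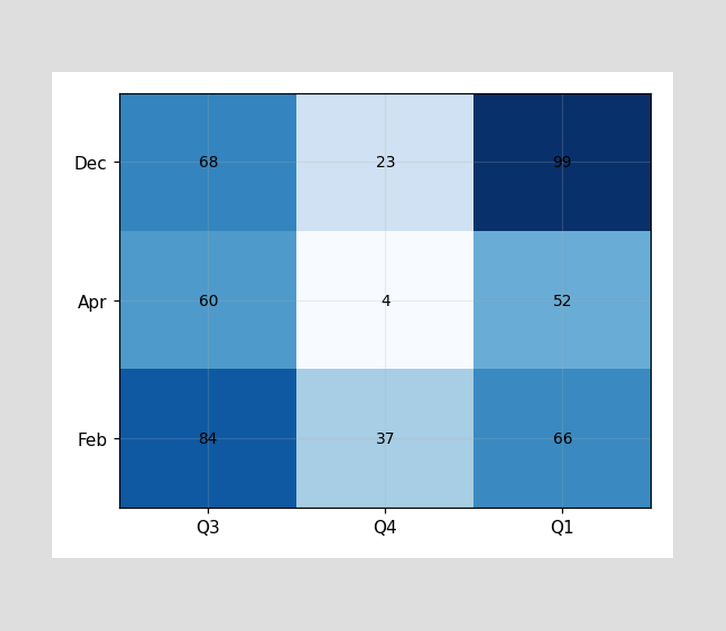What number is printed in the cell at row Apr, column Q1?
The (Apr, Q1) cell reads 52.

52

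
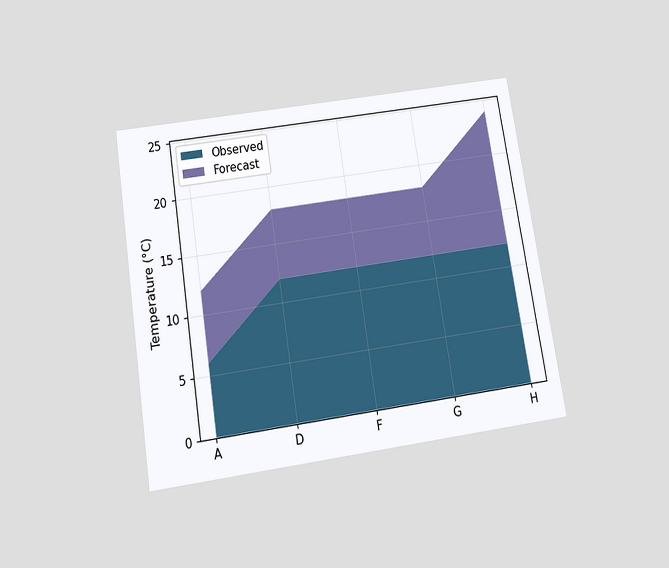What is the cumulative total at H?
The chart is tilted about 9° counter-clockwise and viewed slightly from below. The stacked total at H reaches 24°C.

24°C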